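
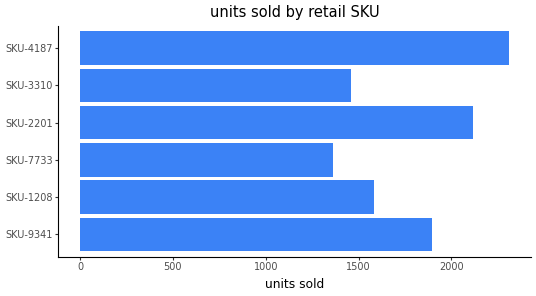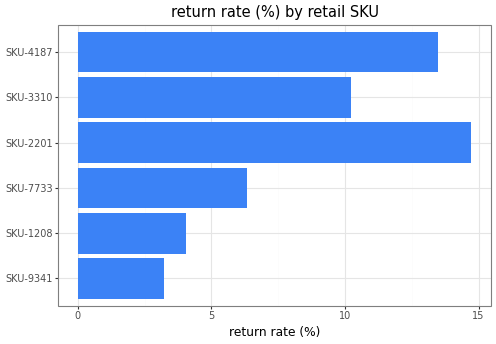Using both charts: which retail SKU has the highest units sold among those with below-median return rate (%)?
Chart 2 median return rate (%) ≈ 8; below-median retail SKUs: SKU-9341, SKU-1208, SKU-7733. Among those, SKU-9341 has the highest units sold (≈ 2000).

SKU-9341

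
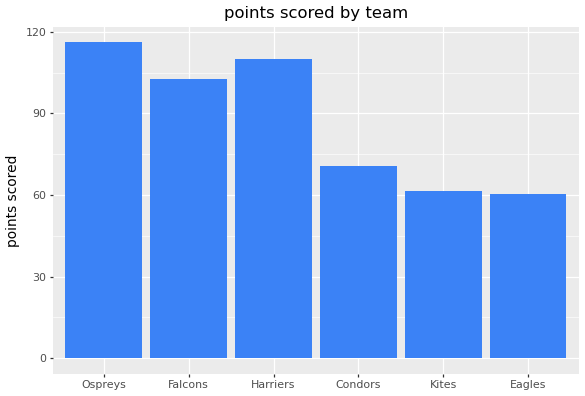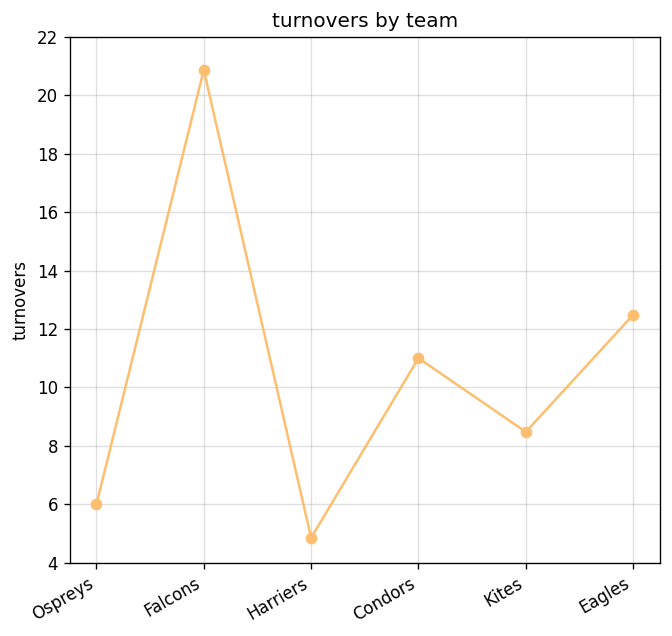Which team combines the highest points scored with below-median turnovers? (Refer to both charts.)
Ospreys

Chart 2 median turnovers ≈ 10; below-median teams: Ospreys, Harriers, Kites. Among those, Ospreys has the highest points scored (≈ 120).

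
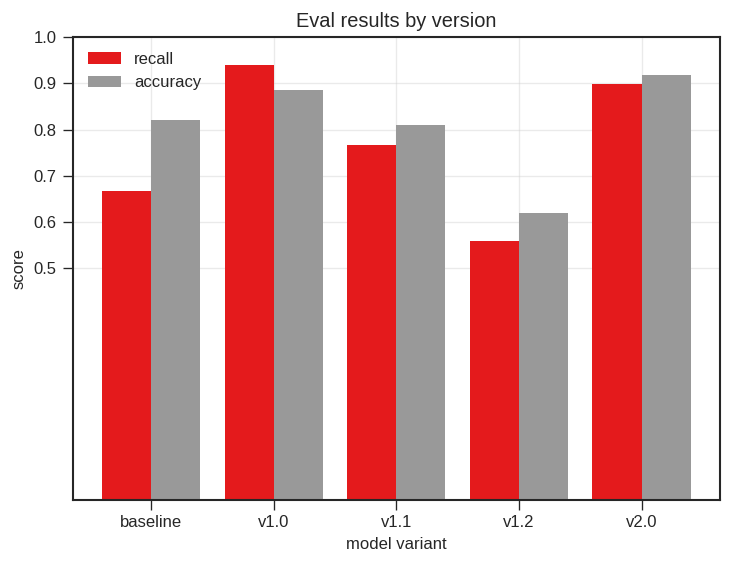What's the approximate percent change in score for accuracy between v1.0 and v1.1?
≈ -11.1%

v1.0 ≈ 0.9, v1.1 ≈ 0.8; (0.8 − 0.9) / 0.9 ≈ -11.1%.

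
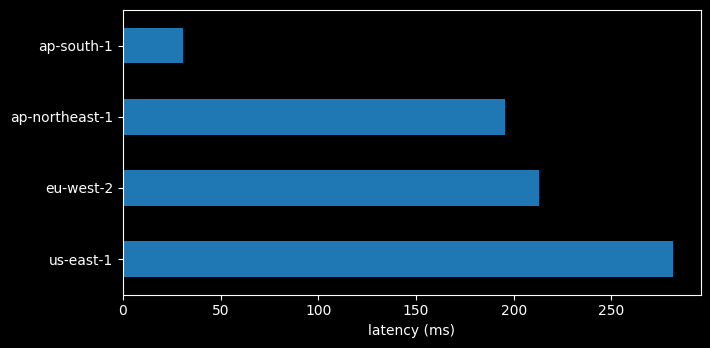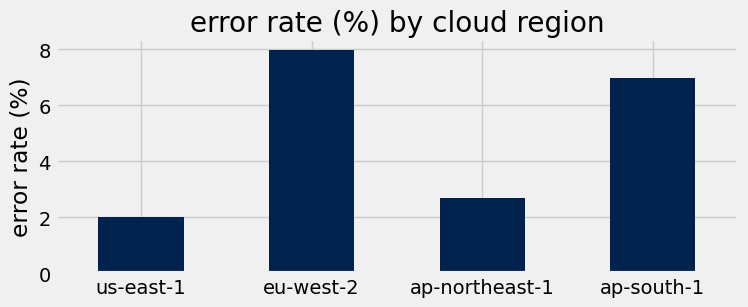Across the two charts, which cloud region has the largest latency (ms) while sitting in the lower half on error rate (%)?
Chart 2 median error rate (%) ≈ 5; below-median cloud regions: us-east-1, ap-northeast-1. Among those, us-east-1 has the highest latency (ms) (≈ 300).

us-east-1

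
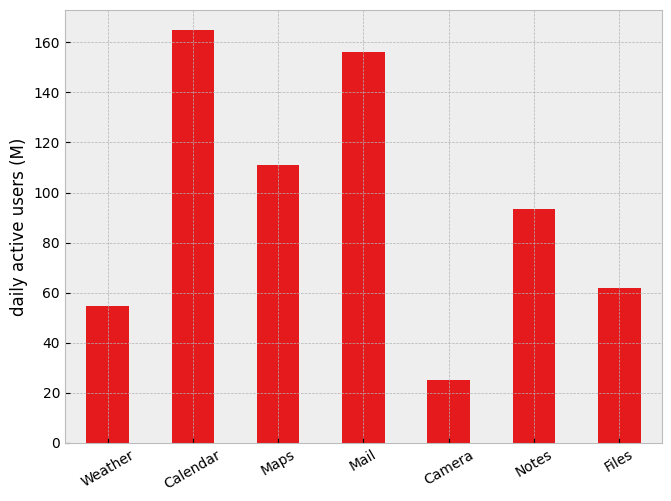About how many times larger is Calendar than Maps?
≈ 1.33×

Calendar ≈ 160, Maps ≈ 120; 160/120 ≈ 1.33.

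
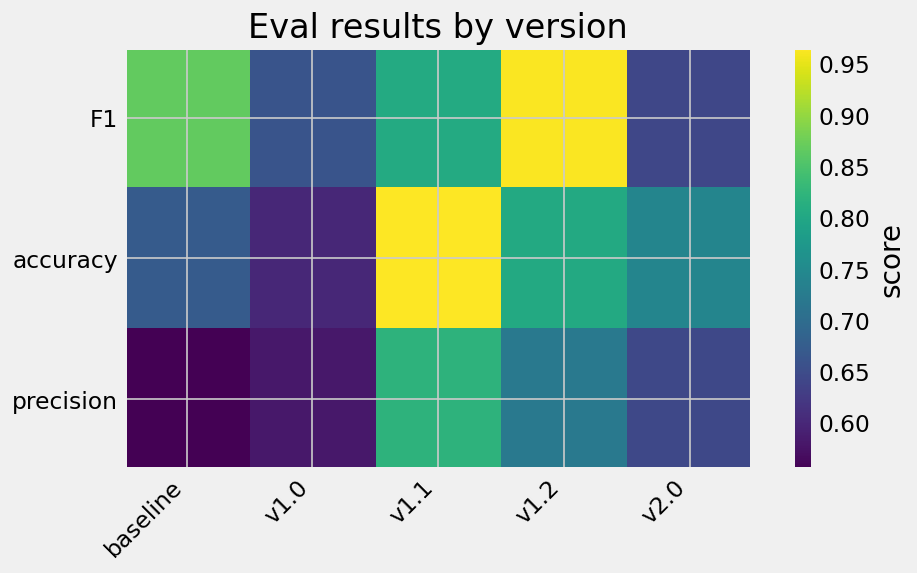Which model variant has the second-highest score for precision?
Top 3 for precision: v1.1 ≈ 0.80, v1.2 ≈ 0.70, v2.0 ≈ 0.65.

v1.2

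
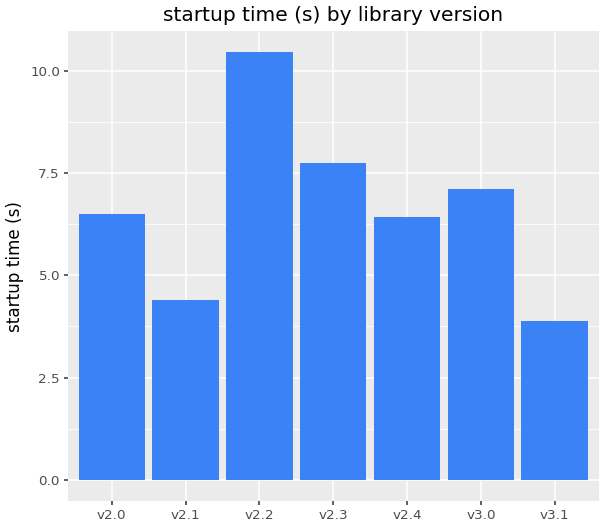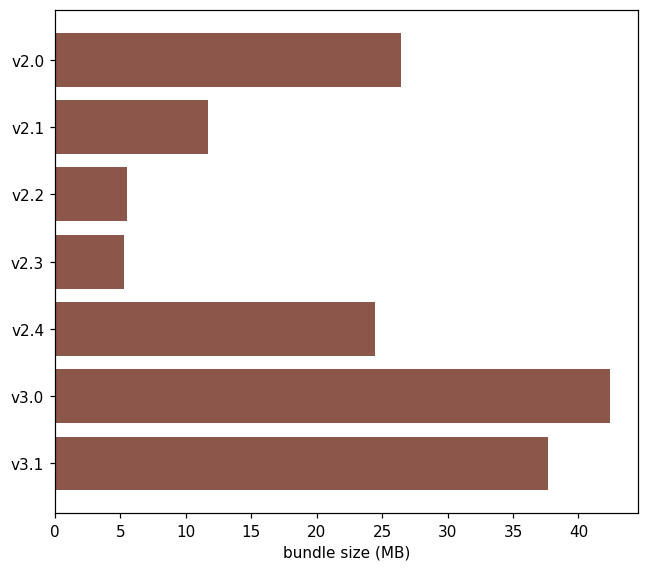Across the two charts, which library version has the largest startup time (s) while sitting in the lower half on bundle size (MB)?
Chart 2 median bundle size (MB) ≈ 25; below-median library versions: v2.1, v2.2, v2.3. Among those, v2.2 has the highest startup time (s) (≈ 10).

v2.2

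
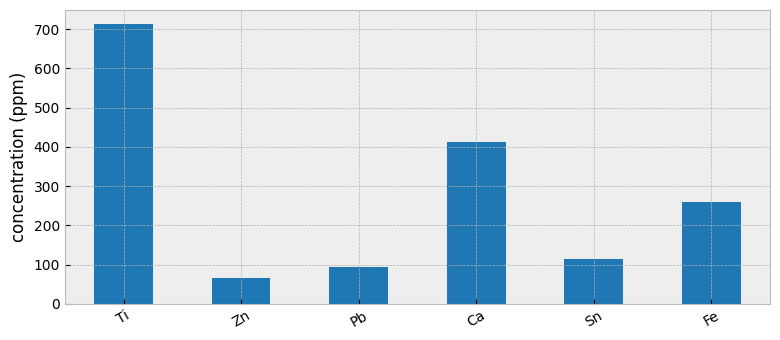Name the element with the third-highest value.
Top 4: Ti ≈ 700, Ca ≈ 400, Fe ≈ 300, Sn ≈ 100.

Fe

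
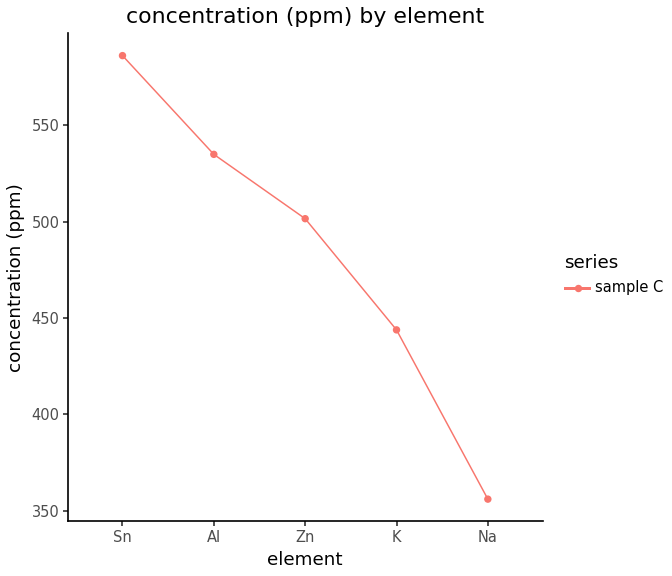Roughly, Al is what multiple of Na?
Al ≈ 540, Na ≈ 360; 540/360 ≈ 1.5.

≈ 1.5×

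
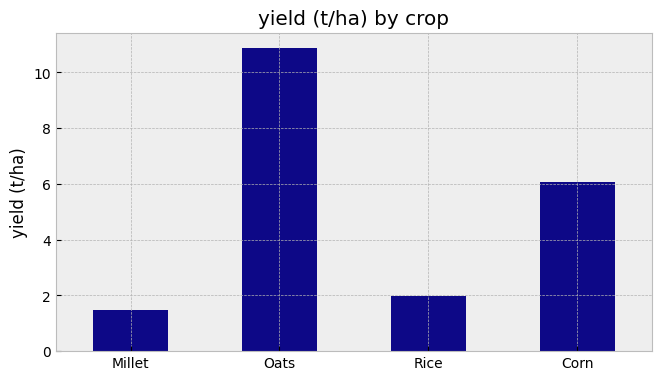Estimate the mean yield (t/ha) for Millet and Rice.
≈ 2

(1 + 2) / 2 ≈ 2.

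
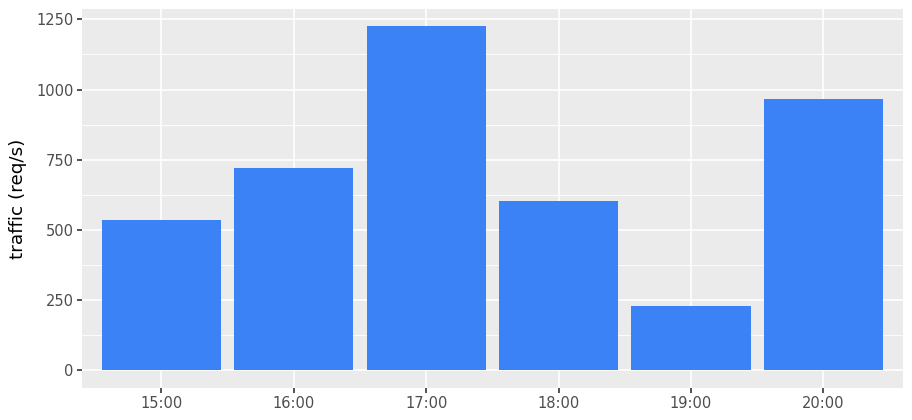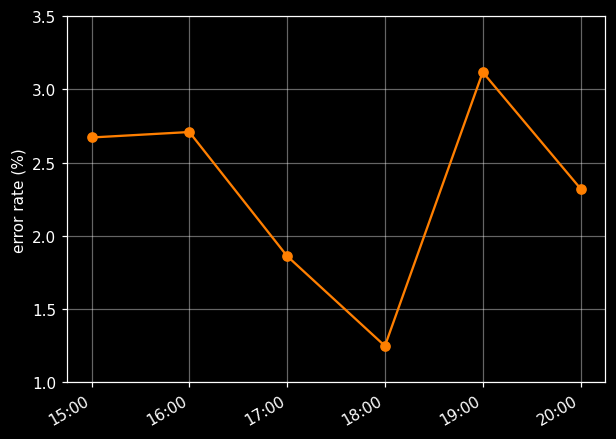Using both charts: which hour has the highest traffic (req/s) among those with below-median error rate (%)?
Chart 2 median error rate (%) ≈ 2.5; below-median hours: 17:00, 18:00, 20:00. Among those, 17:00 has the highest traffic (req/s) (≈ 1200).

17:00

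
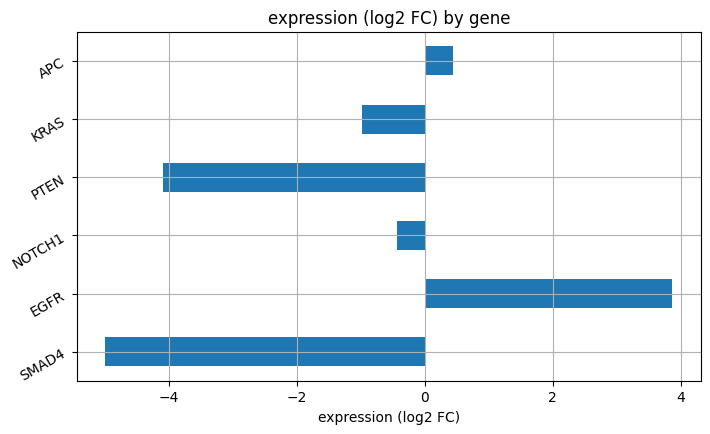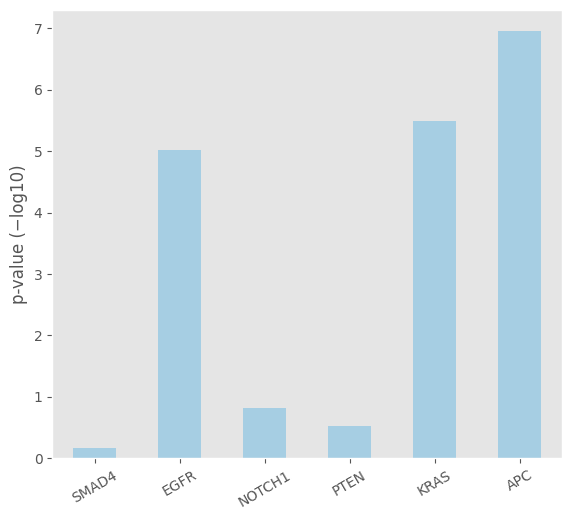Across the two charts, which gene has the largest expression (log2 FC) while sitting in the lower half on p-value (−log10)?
NOTCH1

Chart 2 median p-value (−log10) ≈ 3; below-median genes: SMAD4, NOTCH1, PTEN. Among those, NOTCH1 has the highest expression (log2 FC) (≈ -0.5).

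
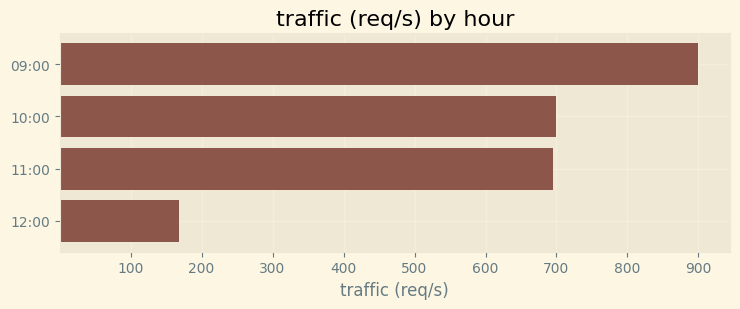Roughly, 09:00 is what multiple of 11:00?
09:00 ≈ 900, 11:00 ≈ 700; 900/700 ≈ 1.29.

≈ 1.29×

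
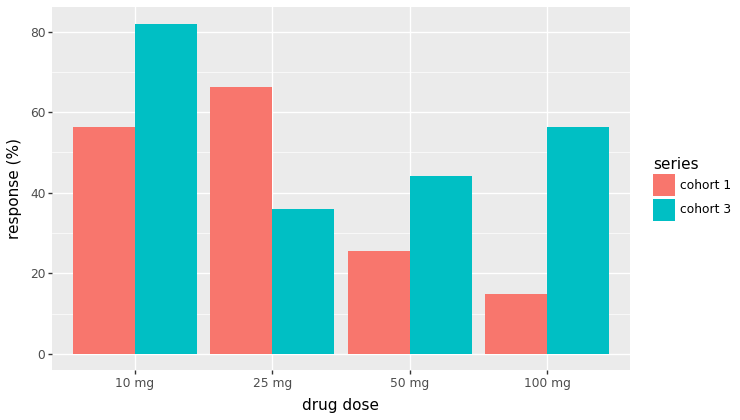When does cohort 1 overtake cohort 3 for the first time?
10 mg: cohort 1 ≈ 60 vs cohort 3 ≈ 80 (not yet); 25 mg: cohort 1 ≈ 70 vs cohort 3 ≈ 40 (first crossover).

25 mg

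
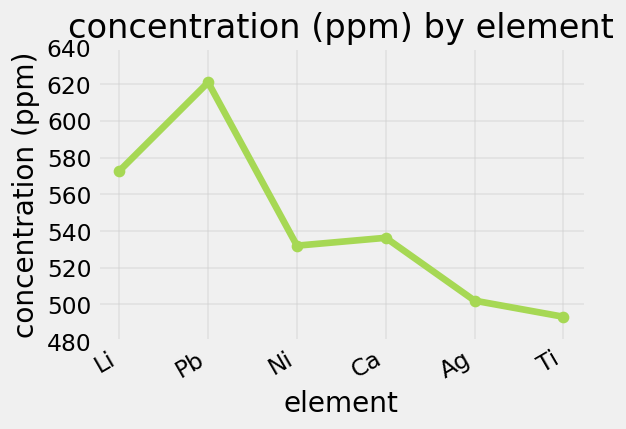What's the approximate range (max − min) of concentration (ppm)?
Max Pb ≈ 620, min Ti ≈ 500; range ≈ 120.

≈ 120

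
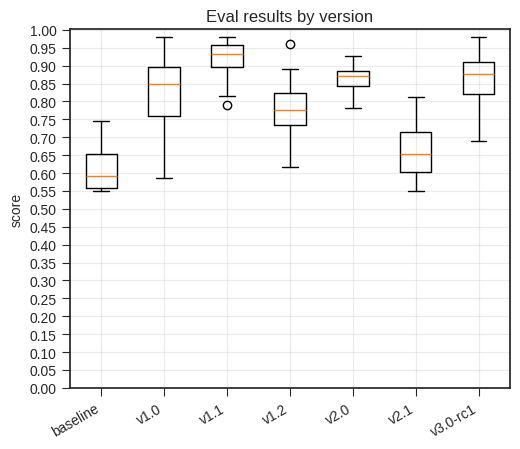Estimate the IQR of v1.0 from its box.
≈ 0.15

Q3 ≈ 0.90, Q1 ≈ 0.75; IQR ≈ 0.15.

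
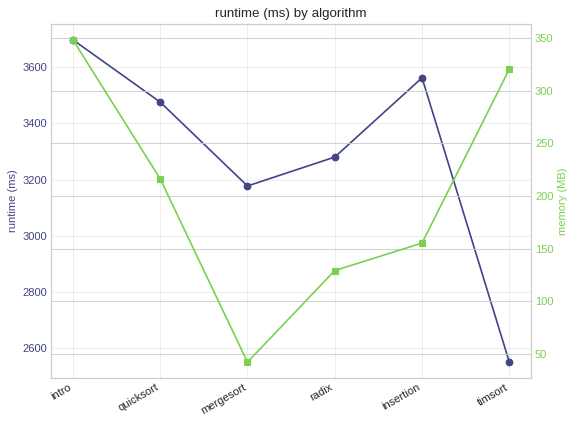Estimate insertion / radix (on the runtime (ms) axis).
insertion ≈ 3600, radix ≈ 3300; 3600/3300 ≈ 1.09.

≈ 1.09×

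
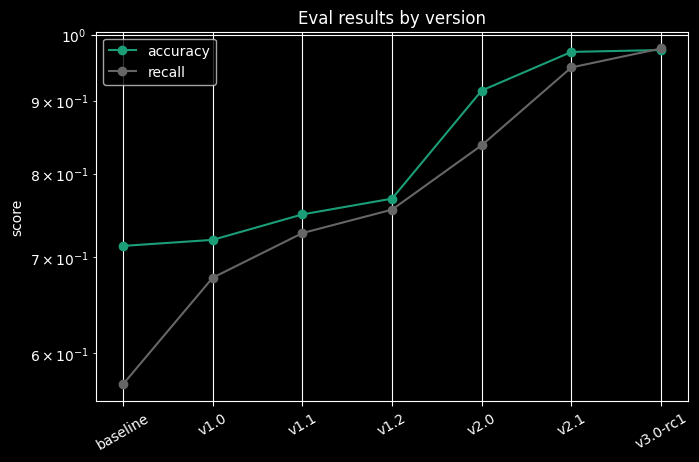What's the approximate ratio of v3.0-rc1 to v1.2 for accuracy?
≈ 1.33×

v3.0-rc1 ≈ 1.00, v1.2 ≈ 0.75; 1.00/0.75 ≈ 1.33.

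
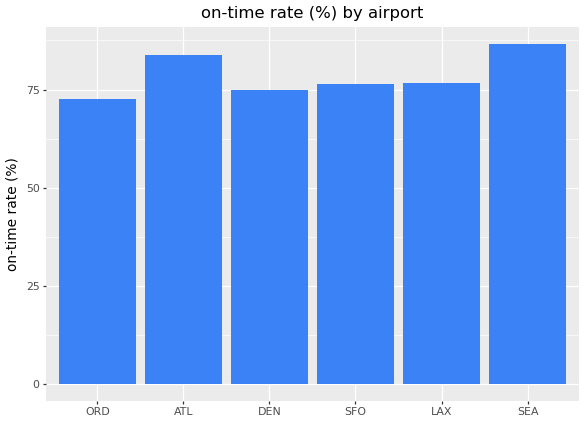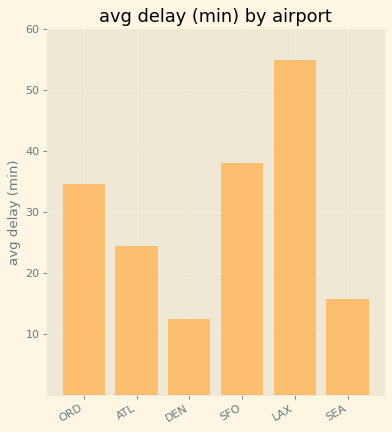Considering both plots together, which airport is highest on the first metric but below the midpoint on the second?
SEA

Chart 2 median avg delay (min) ≈ 30; below-median airports: ATL, DEN, SEA. Among those, SEA has the highest on-time rate (%) (≈ 90).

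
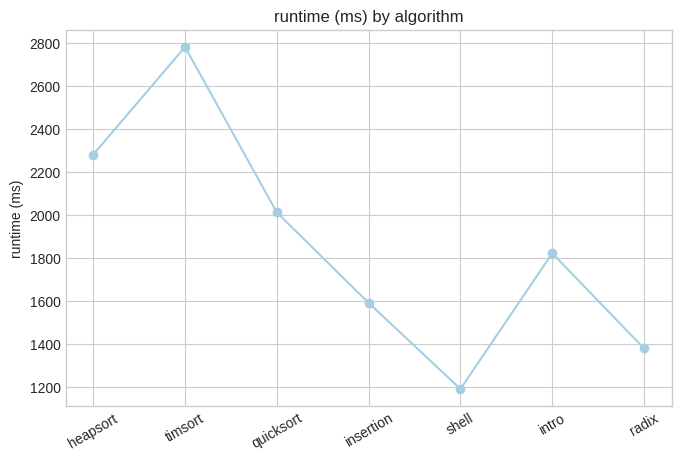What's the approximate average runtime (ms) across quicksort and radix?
(2000 + 1400) / 2 ≈ 1700.

≈ 1700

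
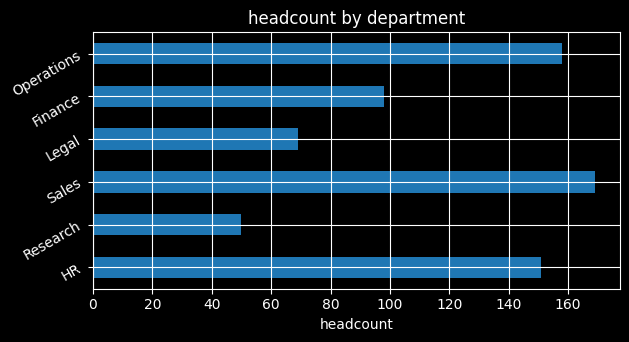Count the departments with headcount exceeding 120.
3

Above 120: HR, Sales, Operations.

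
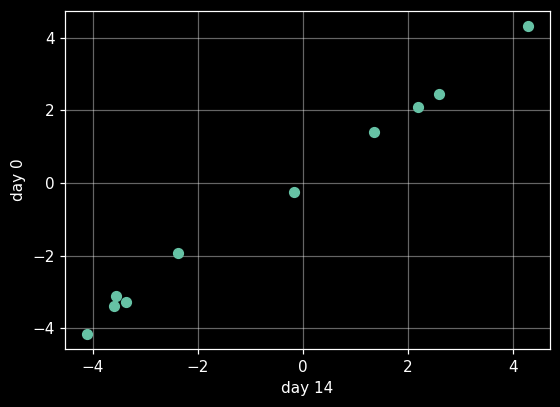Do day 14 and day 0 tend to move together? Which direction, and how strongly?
Points are positively correlated; strong (|r| ≈ 1.0).

positive, strong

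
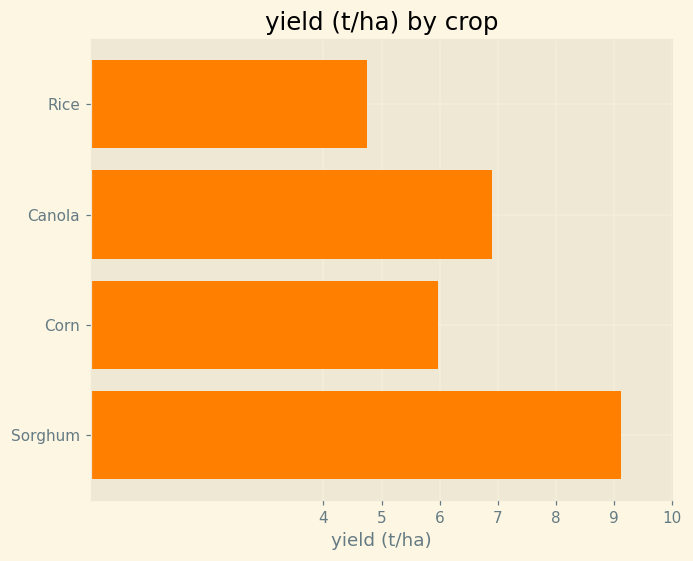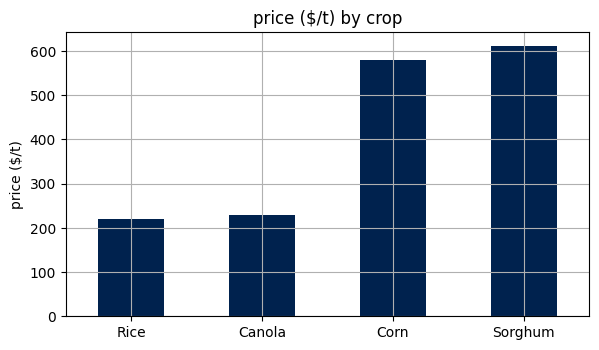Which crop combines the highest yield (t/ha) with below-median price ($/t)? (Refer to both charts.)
Canola

Chart 2 median price ($/t) ≈ 400; below-median crops: Rice, Canola. Among those, Canola has the highest yield (t/ha) (≈ 7).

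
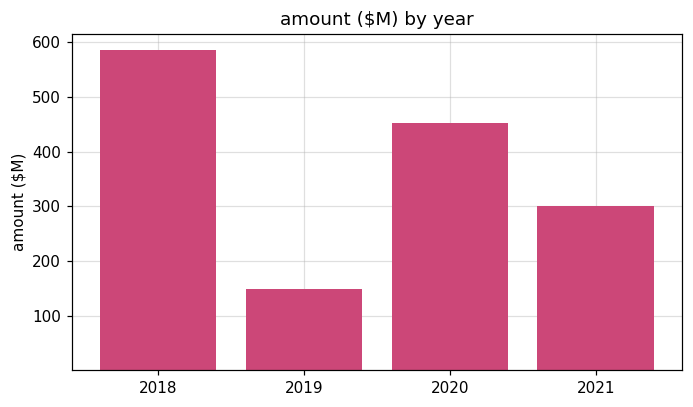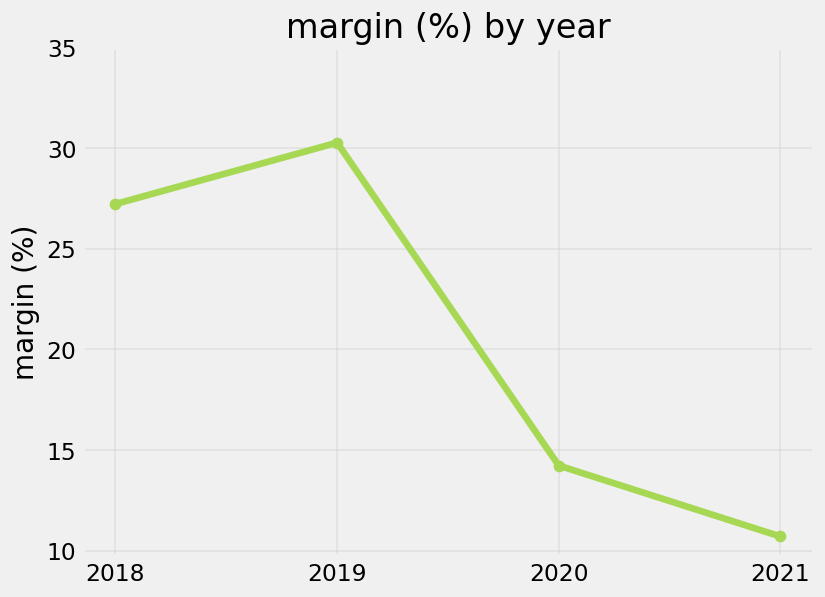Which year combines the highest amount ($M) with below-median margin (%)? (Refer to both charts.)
2020

Chart 2 median margin (%) ≈ 20; below-median years: 2020, 2021. Among those, 2020 has the highest amount ($M) (≈ 500).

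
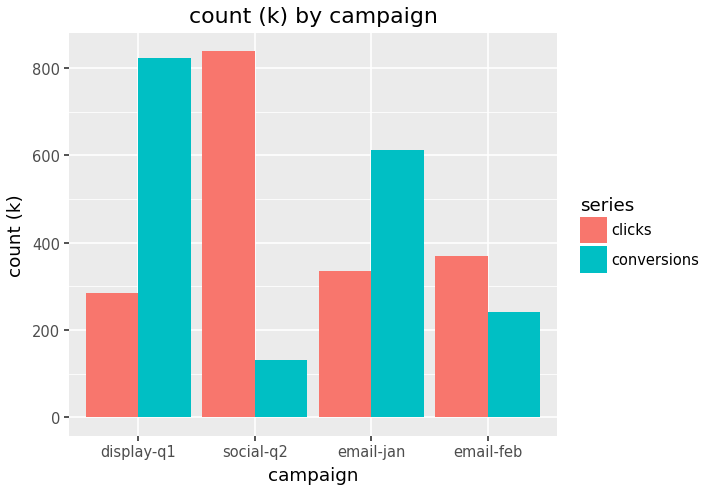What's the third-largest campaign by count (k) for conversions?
Top 4 for conversions: display-q1 ≈ 800, email-jan ≈ 600, email-feb ≈ 200, social-q2 ≈ 100.

email-feb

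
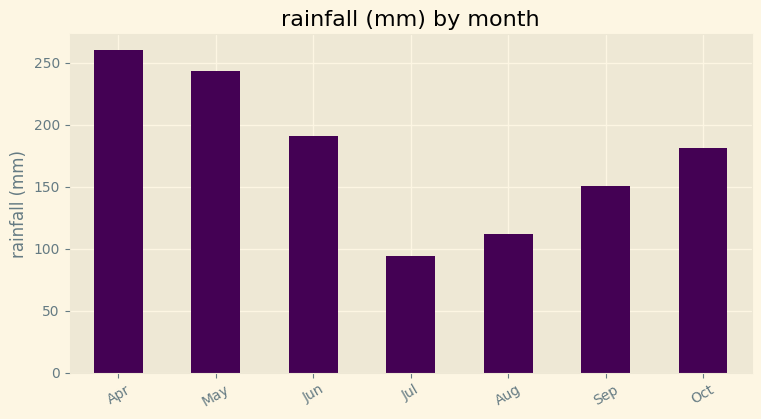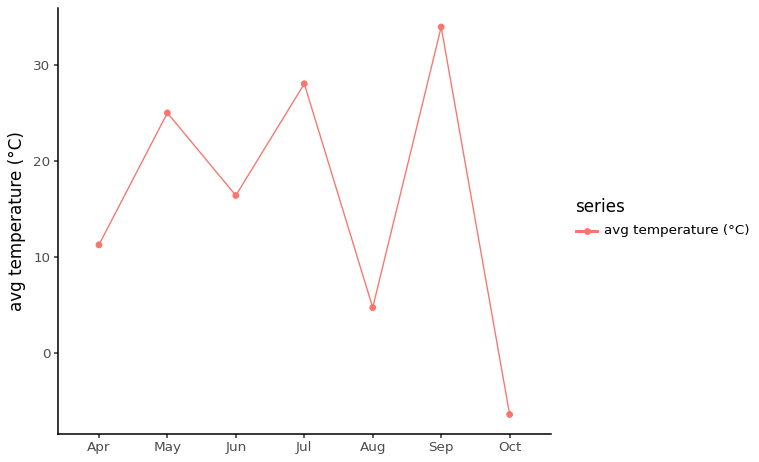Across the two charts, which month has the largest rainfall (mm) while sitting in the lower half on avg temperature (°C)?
Apr

Chart 2 median avg temperature (°C) ≈ 15; below-median months: Apr, Aug, Oct. Among those, Apr has the highest rainfall (mm) (≈ 250).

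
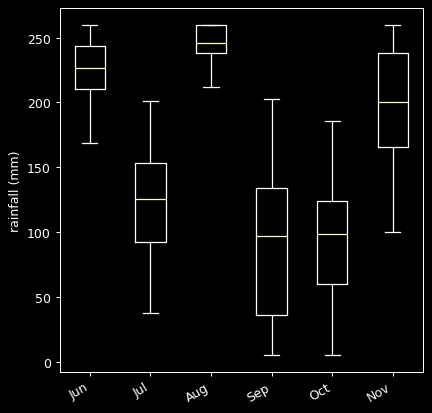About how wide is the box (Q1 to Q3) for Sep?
≈ 100

Q3 ≈ 140, Q1 ≈ 40; IQR ≈ 100.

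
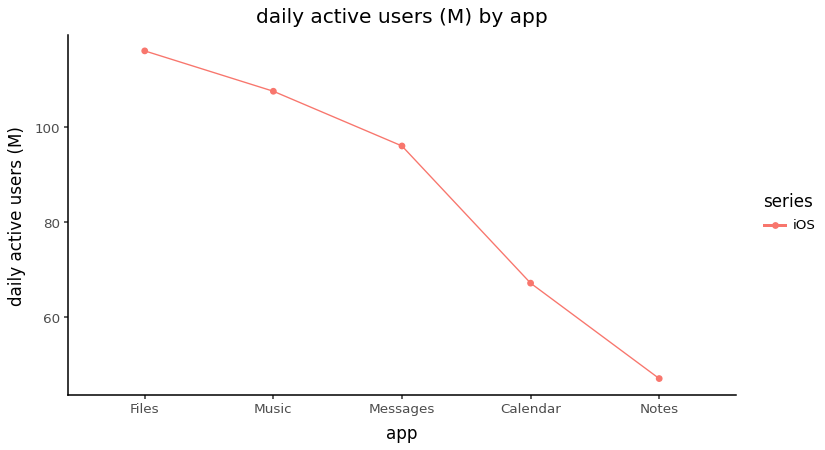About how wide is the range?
Max Files ≈ 120, min Notes ≈ 50; range ≈ 70.

≈ 70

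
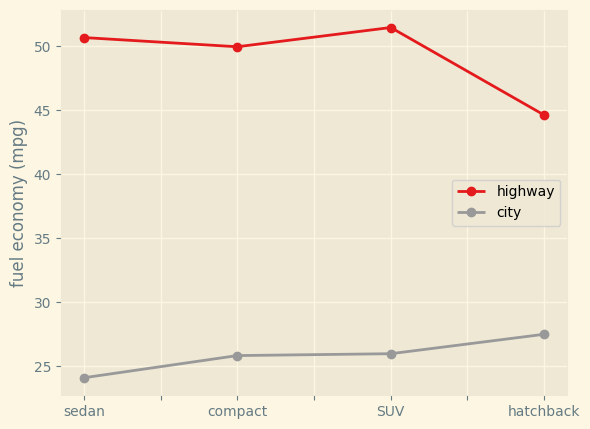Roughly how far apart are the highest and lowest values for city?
≈ 5

Max hatchback ≈ 30, min sedan ≈ 25; range ≈ 5.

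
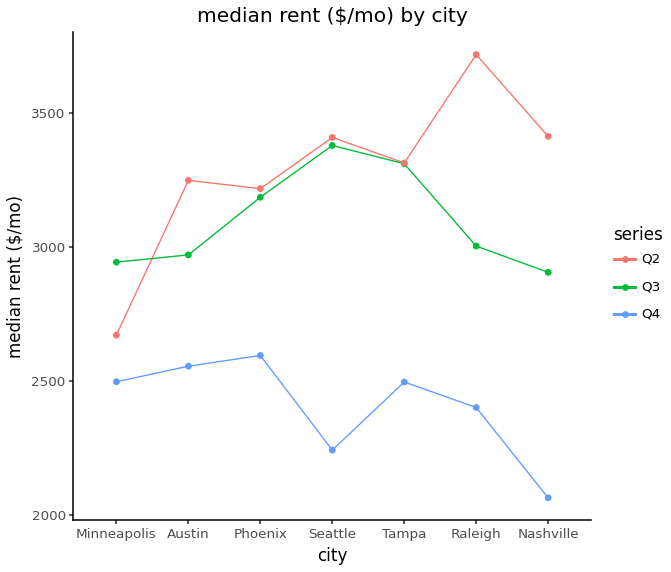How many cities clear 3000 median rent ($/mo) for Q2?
6

Above 3000: Austin, Phoenix, Seattle, Tampa, Raleigh, Nashville.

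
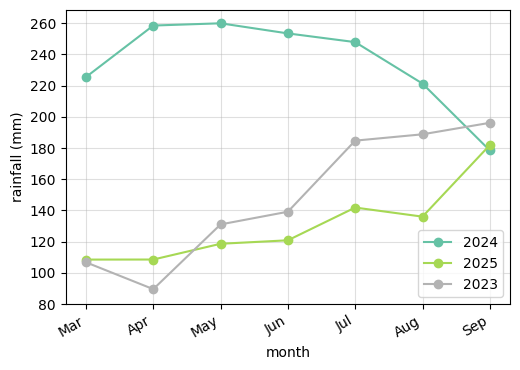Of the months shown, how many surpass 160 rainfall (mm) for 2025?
1

Above 160: Sep.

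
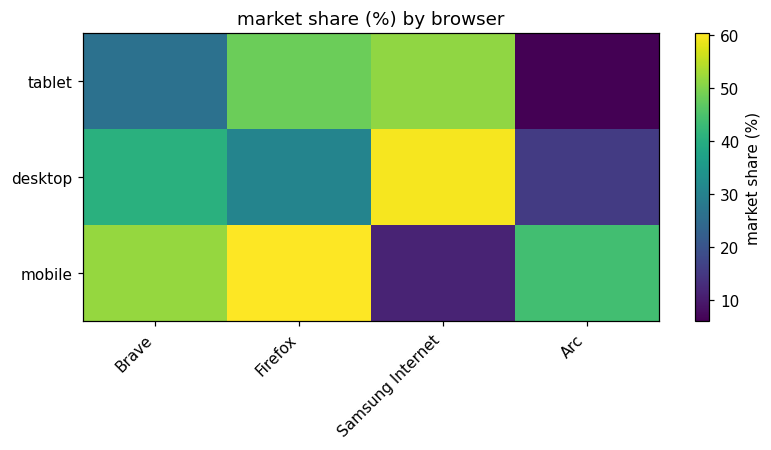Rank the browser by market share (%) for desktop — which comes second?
Top 3 for desktop: Samsung Internet ≈ 60, Brave ≈ 40, Firefox ≈ 30.

Brave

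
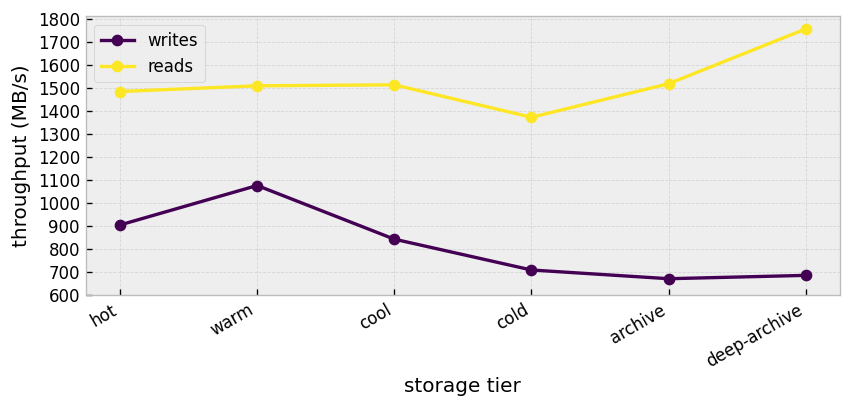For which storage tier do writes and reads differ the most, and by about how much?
deep-archive, ≈ 1100 MB/s

deep-archive: writes ≈ 700, reads ≈ 1800 → gap ≈ 1100. Next-largest (archive) is only ≈ 800.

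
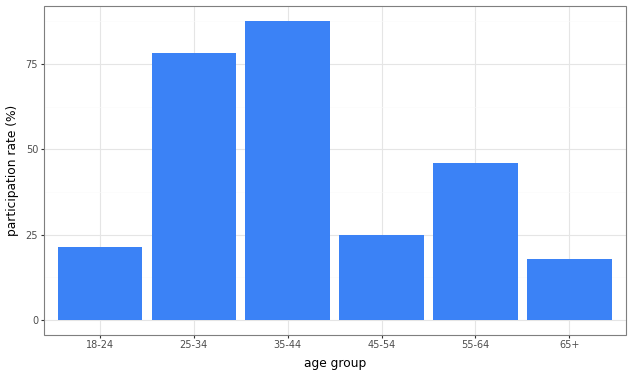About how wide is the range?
Max 35-44 ≈ 90, min 65+ ≈ 20; range ≈ 70.

≈ 70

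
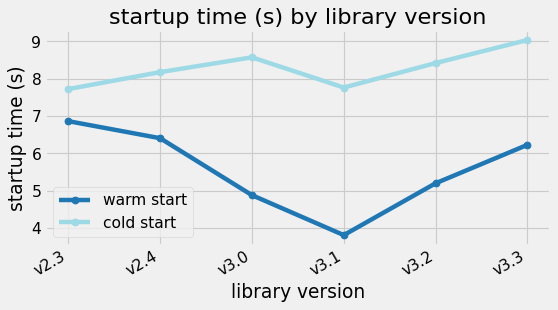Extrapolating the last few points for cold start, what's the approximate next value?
Last three: 8.0, 8.5, 9.0 → slope ≈ 0.5/step → next ≈ 9.5.

≈ 9.5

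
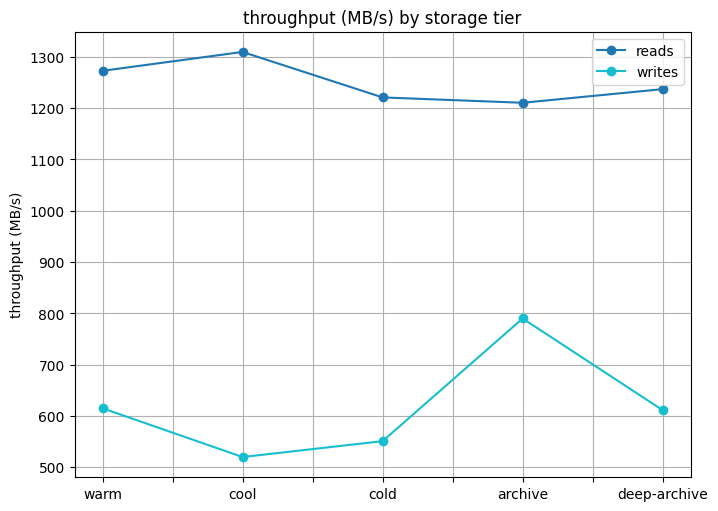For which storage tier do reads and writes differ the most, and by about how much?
cool: reads ≈ 1300, writes ≈ 500 → gap ≈ 800. Next-largest (cold) is only ≈ 600.

cool, ≈ 800 MB/s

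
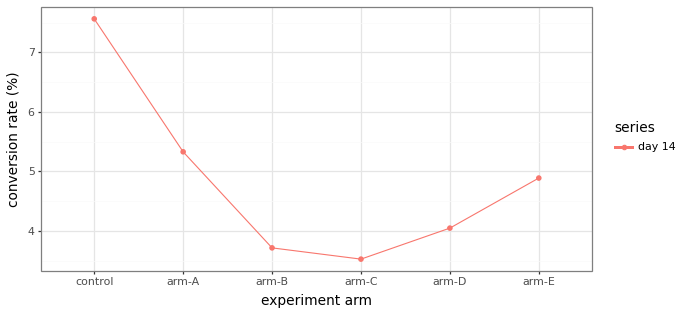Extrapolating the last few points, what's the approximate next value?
Last three: 3.5, 4.0, 5.0 → slope ≈ 0.75/step → next ≈ 5.75.

≈ 5.75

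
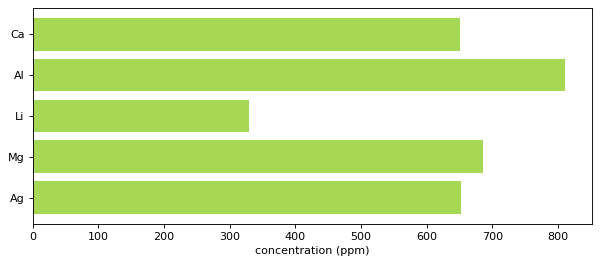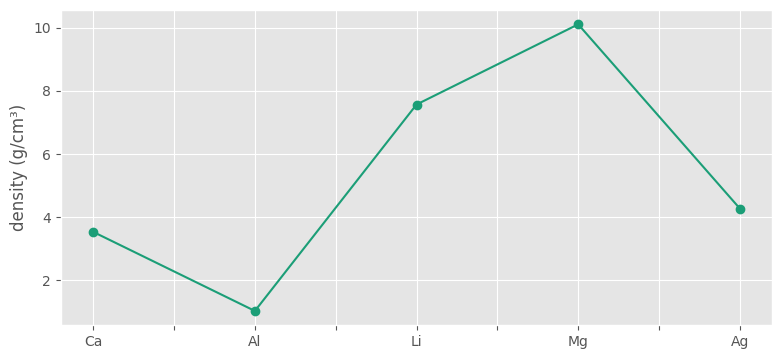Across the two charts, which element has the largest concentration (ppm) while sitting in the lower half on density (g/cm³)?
Al

Chart 2 median density (g/cm³) ≈ 4; below-median elements: Ca, Al. Among those, Al has the highest concentration (ppm) (≈ 800).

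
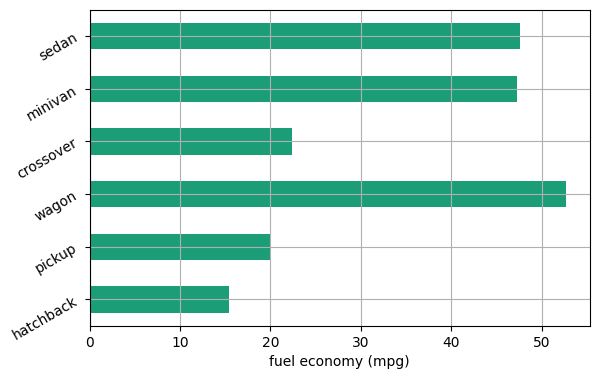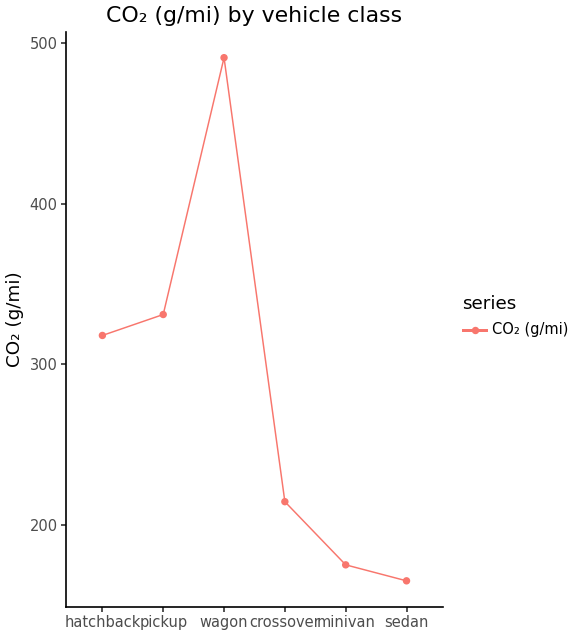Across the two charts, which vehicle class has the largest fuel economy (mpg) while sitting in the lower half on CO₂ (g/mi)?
Chart 2 median CO₂ (g/mi) ≈ 250; below-median vehicle classes: crossover, minivan, sedan. Among those, sedan has the highest fuel economy (mpg) (≈ 50).

sedan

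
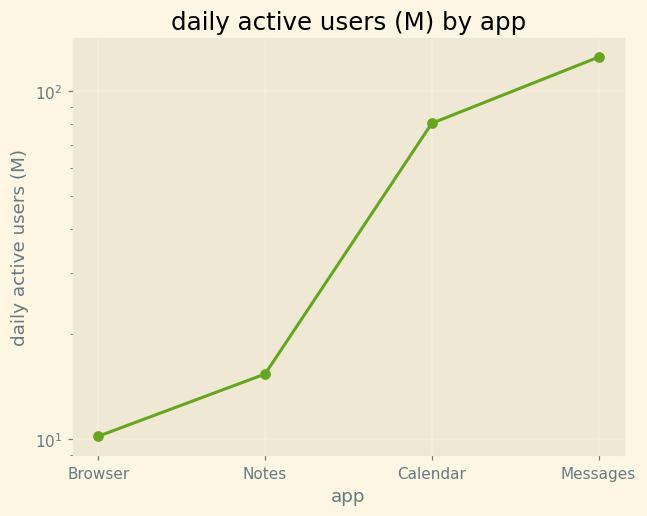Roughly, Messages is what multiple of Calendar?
Messages ≈ 120, Calendar ≈ 80; 120/80 ≈ 1.5.

≈ 1.5×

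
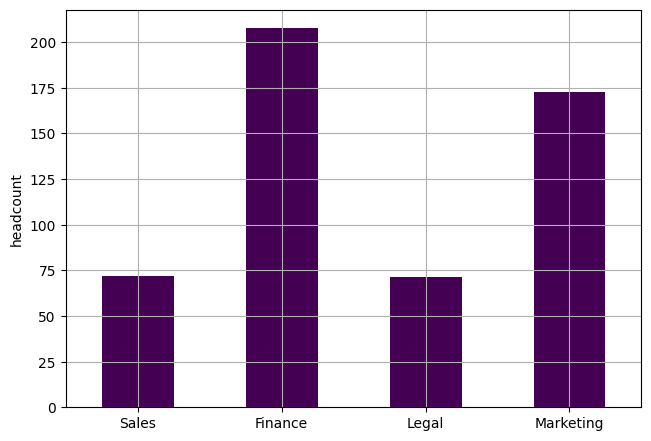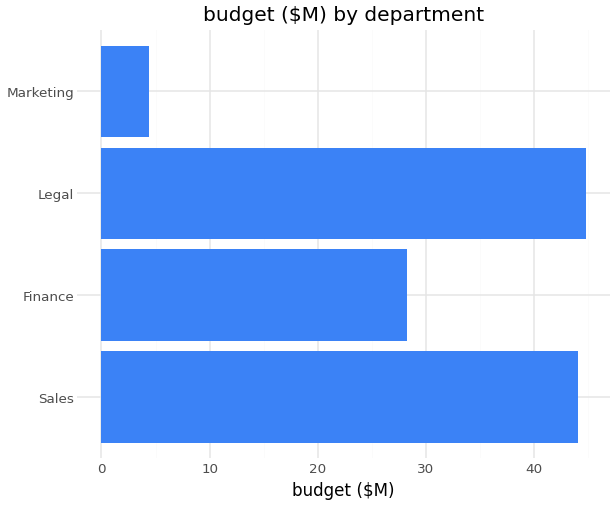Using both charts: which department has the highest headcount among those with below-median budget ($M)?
Finance

Chart 2 median budget ($M) ≈ 35; below-median departments: Finance, Marketing. Among those, Finance has the highest headcount (≈ 200).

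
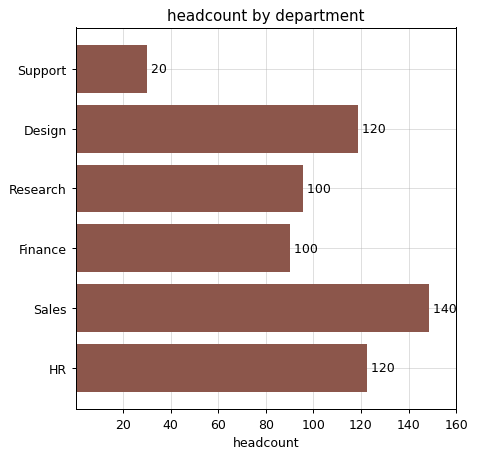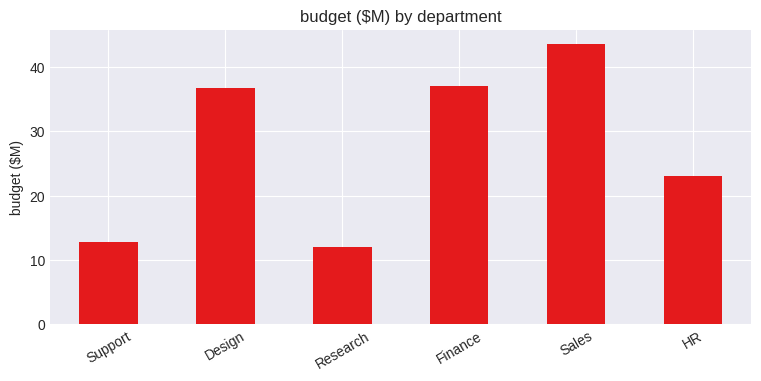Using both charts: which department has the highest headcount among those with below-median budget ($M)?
Chart 2 median budget ($M) ≈ 30; below-median departments: Support, Research, HR. Among those, HR has the highest headcount (≈ 120).

HR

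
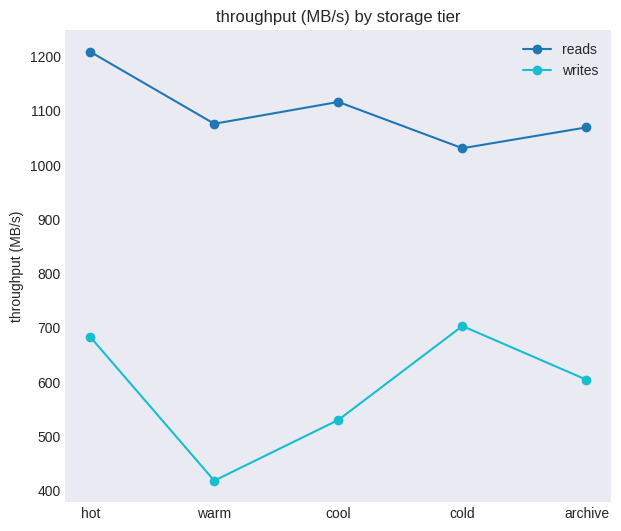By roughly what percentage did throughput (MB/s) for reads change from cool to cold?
≈ -9.1%

cool ≈ 1100, cold ≈ 1000; (1000 − 1100) / 1100 ≈ -9.1%.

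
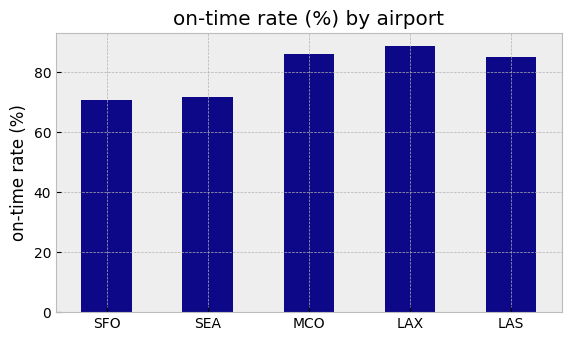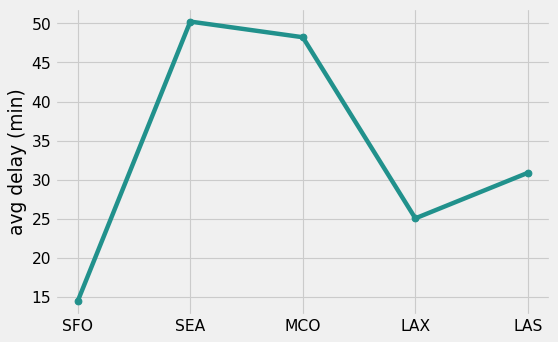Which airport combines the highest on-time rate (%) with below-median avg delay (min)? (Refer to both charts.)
LAX

Chart 2 median avg delay (min) ≈ 30; below-median airports: SFO, LAX. Among those, LAX has the highest on-time rate (%) (≈ 90).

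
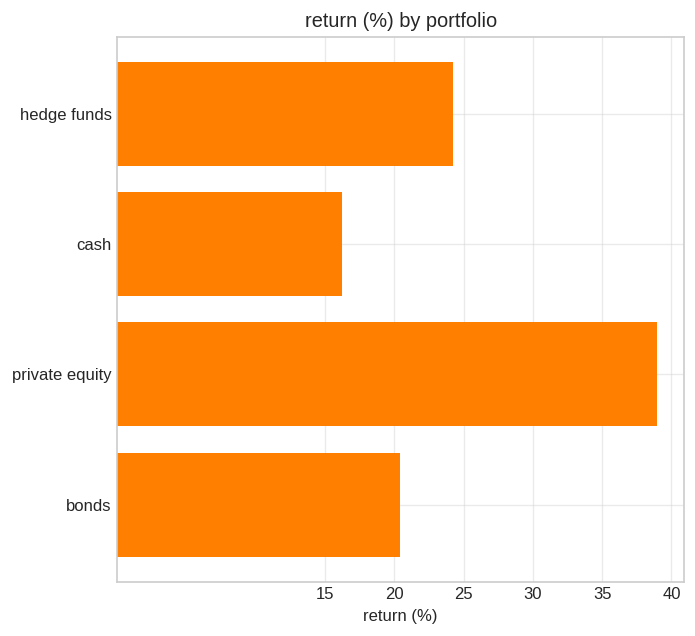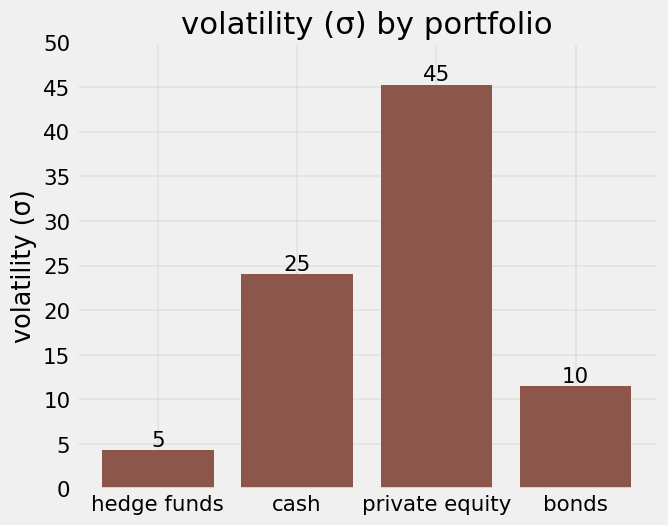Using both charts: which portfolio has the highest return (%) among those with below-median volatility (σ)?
Chart 2 median volatility (σ) ≈ 20; below-median portfolios: hedge funds, bonds. Among those, hedge funds has the highest return (%) (≈ 25).

hedge funds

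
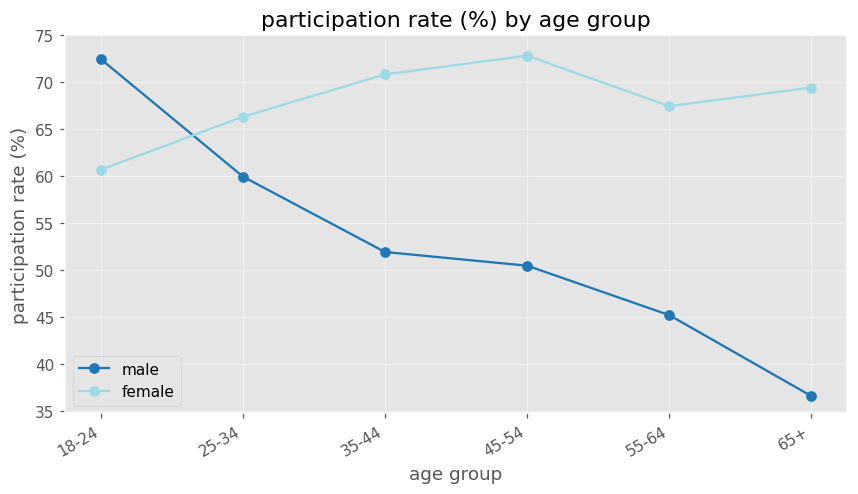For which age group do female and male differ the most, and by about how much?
65+: female ≈ 70, male ≈ 35 → gap ≈ 35. Next-largest (45-54) is only ≈ 25.

65+, ≈ 35 %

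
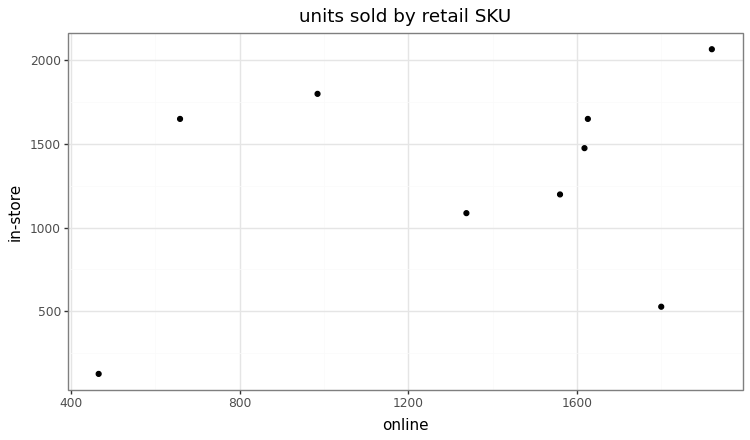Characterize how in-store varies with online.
Points are positively correlated; weak (|r| ≈ 0.3).

positive, weak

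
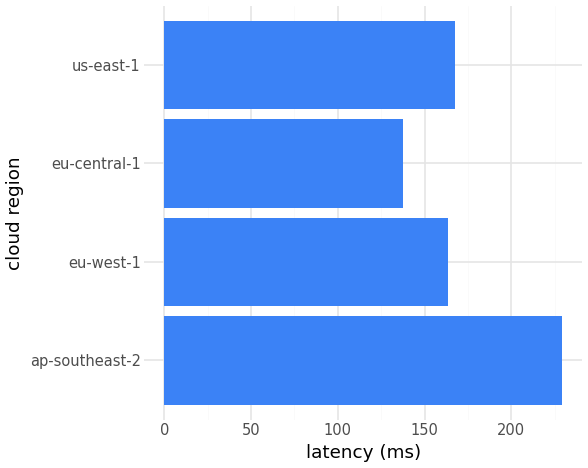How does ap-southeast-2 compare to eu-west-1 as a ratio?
≈ 1.38×

ap-southeast-2 ≈ 220, eu-west-1 ≈ 160; 220/160 ≈ 1.38.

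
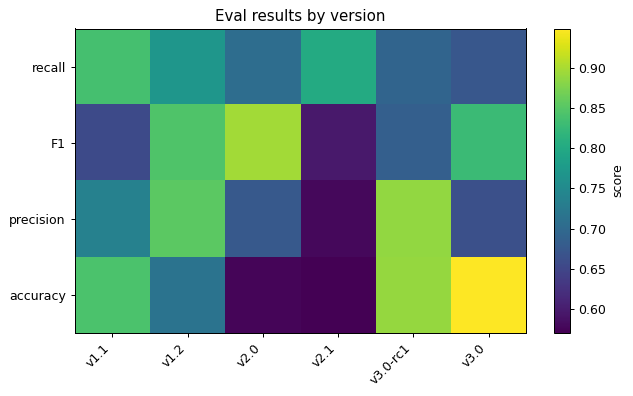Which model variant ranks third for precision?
Top 4 for precision: v3.0-rc1 ≈ 0.90, v1.2 ≈ 0.85, v1.1 ≈ 0.75, v2.0 ≈ 0.70.

v1.1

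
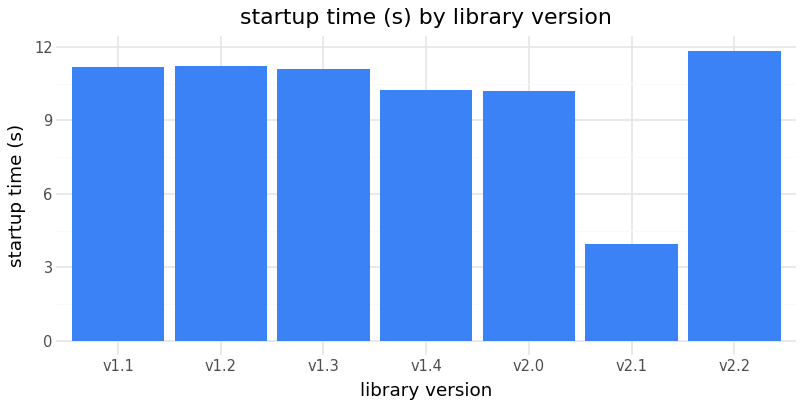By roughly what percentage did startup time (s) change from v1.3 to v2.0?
v1.3 ≈ 11, v2.0 ≈ 10; (10 − 11) / 11 ≈ -9.1%.

≈ -9.1%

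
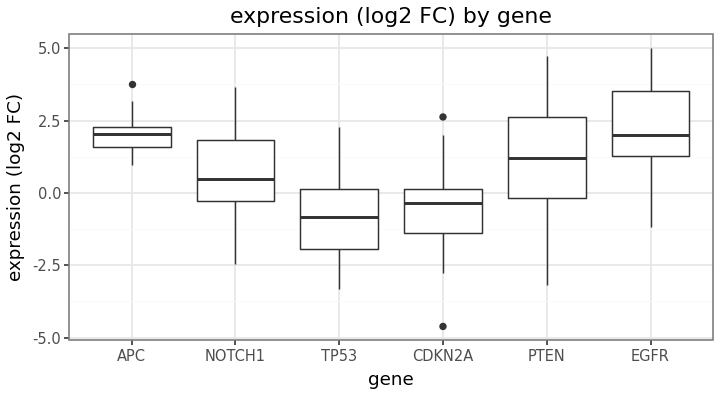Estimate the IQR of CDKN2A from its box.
≈ 1.5

Q3 ≈ 0.0, Q1 ≈ -1.5; IQR ≈ 1.5.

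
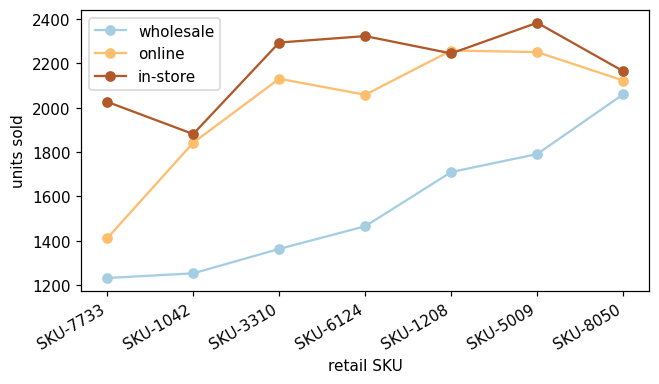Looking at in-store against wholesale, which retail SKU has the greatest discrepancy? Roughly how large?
SKU-3310, ≈ 900

SKU-3310: in-store ≈ 2300, wholesale ≈ 1400 → gap ≈ 900. Next-largest (SKU-6124) is only ≈ 800.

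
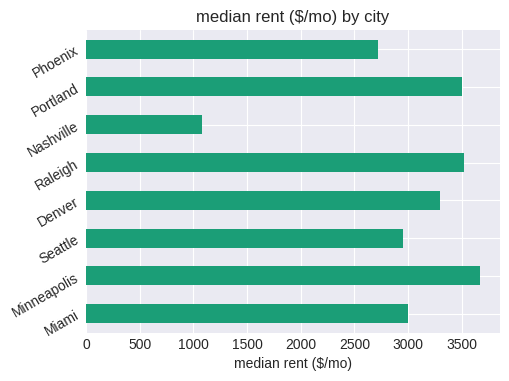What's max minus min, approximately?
Max Minneapolis ≈ 3500, min Nashville ≈ 1000; range ≈ 2500.

≈ 2500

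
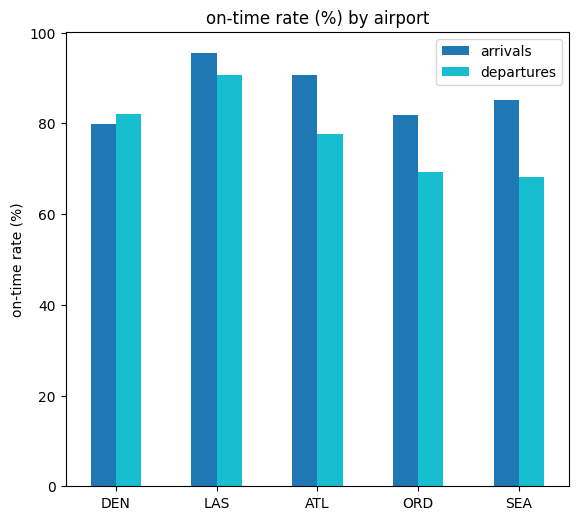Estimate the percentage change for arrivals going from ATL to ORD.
ATL ≈ 90, ORD ≈ 80; (80 − 90) / 90 ≈ -11.1%.

≈ -11.1%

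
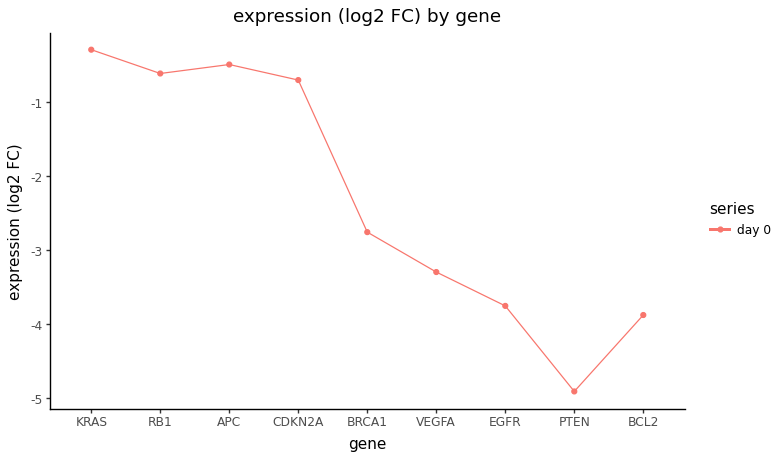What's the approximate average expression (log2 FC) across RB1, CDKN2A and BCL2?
≈ -1.67

(-0.5 + -0.5 + -4.0) / 3 ≈ -1.67.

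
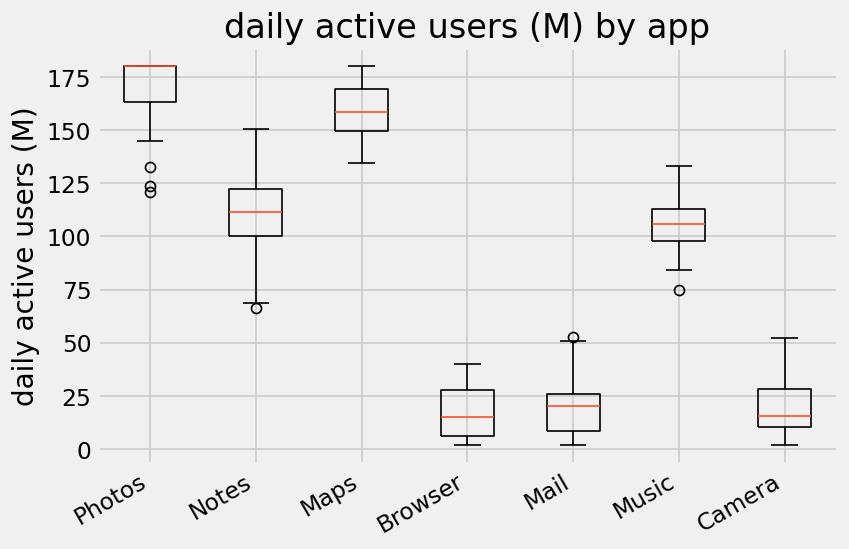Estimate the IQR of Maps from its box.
Q3 ≈ 160, Q1 ≈ 140; IQR ≈ 20.

≈ 20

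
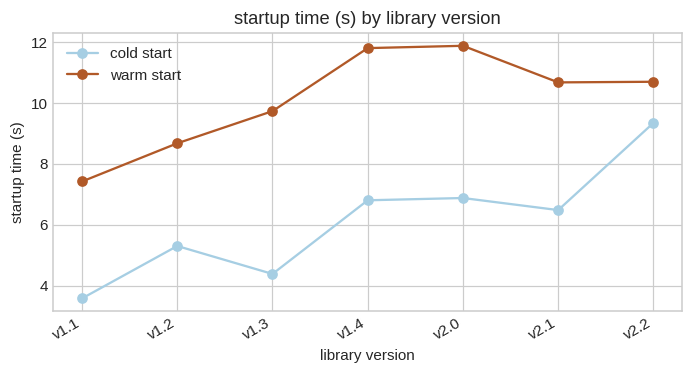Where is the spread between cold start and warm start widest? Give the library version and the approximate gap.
v1.3, ≈ 6 s

v1.3: cold start ≈ 4, warm start ≈ 10 → gap ≈ 6. Next-largest (v2.0) is only ≈ 5.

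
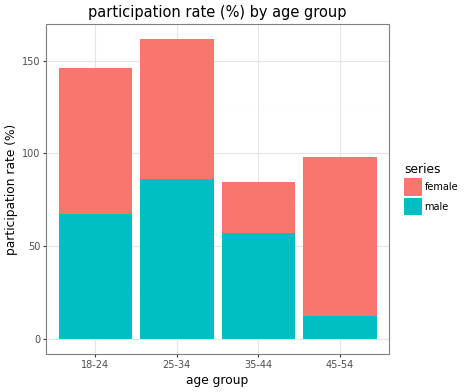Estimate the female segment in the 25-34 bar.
≈ 80

female top ≈ 160, bottom ≈ 80; segment ≈ 80.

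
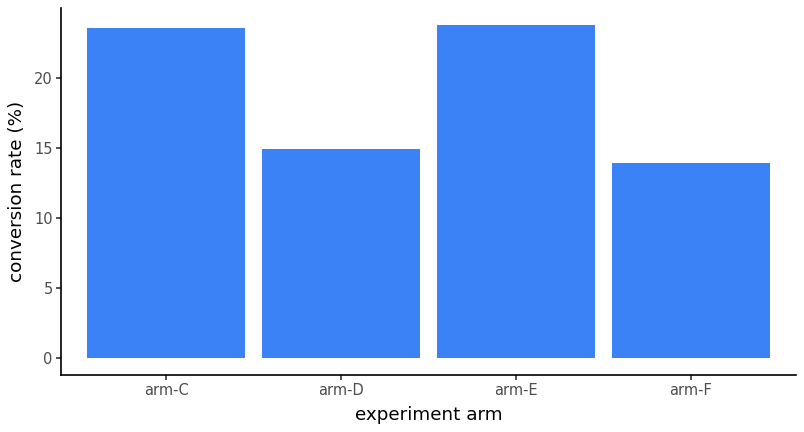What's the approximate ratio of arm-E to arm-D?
arm-E ≈ 24, arm-D ≈ 14; 24/14 ≈ 1.71.

≈ 1.71×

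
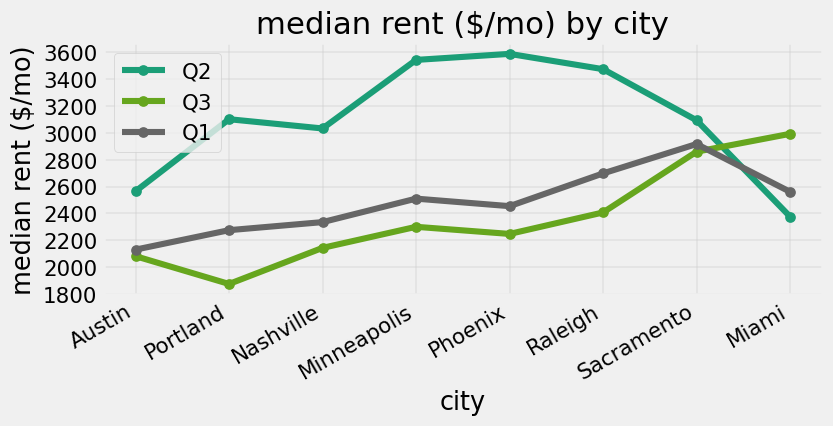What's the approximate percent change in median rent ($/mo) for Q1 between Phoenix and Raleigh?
≈ +8.3%

Phoenix ≈ 2400, Raleigh ≈ 2600; (2600 − 2400) / 2400 ≈ +8.3%.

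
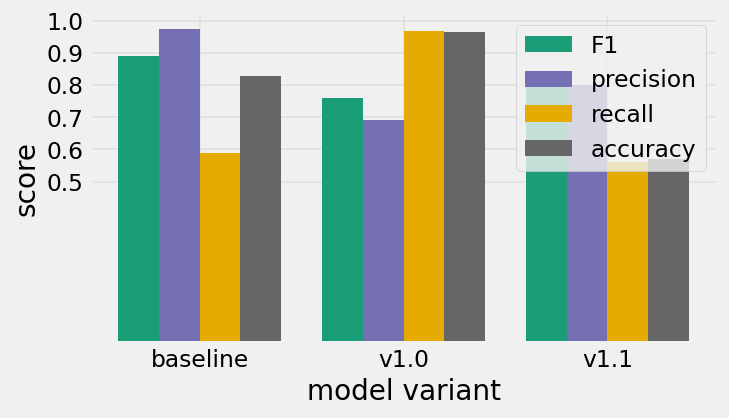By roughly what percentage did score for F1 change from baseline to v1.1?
baseline ≈ 0.9, v1.1 ≈ 0.8; (0.8 − 0.9) / 0.9 ≈ -11.1%.

≈ -11.1%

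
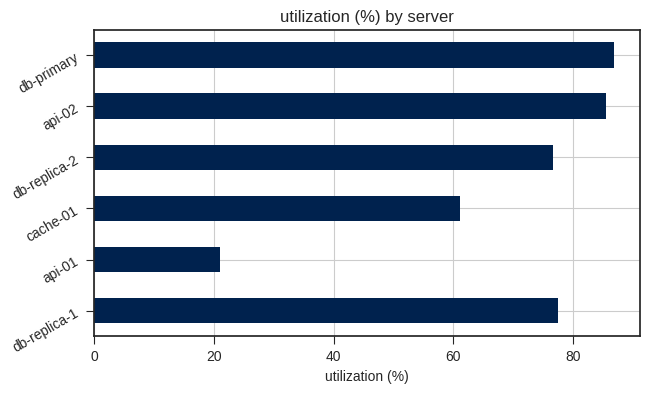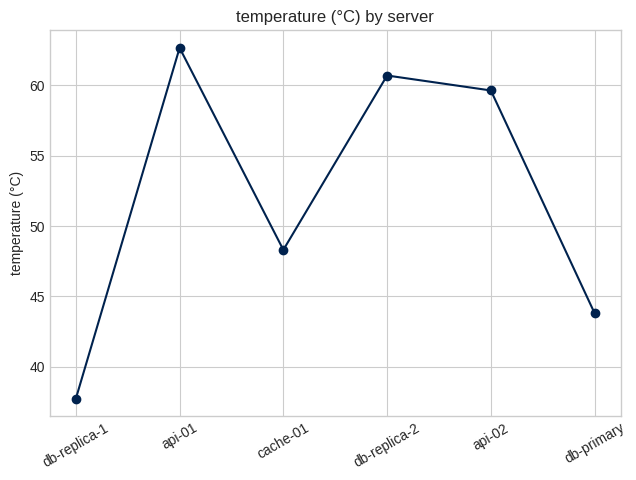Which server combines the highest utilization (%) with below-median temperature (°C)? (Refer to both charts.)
db-primary

Chart 2 median temperature (°C) ≈ 50; below-median servers: db-replica-1, cache-01, db-primary. Among those, db-primary has the highest utilization (%) (≈ 90).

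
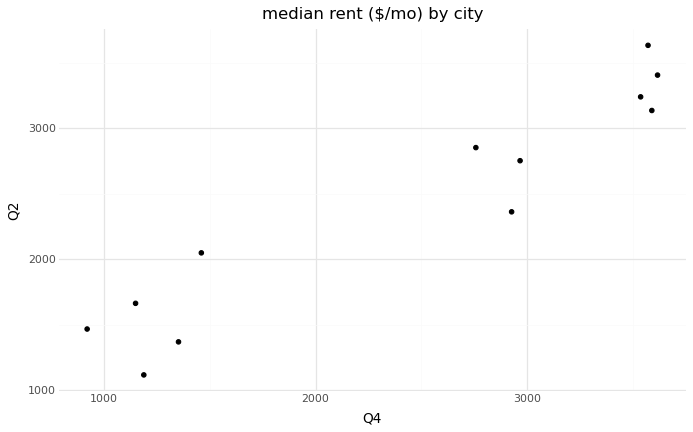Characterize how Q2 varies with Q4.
Points are positively correlated; strong (|r| ≈ 1.0).

positive, strong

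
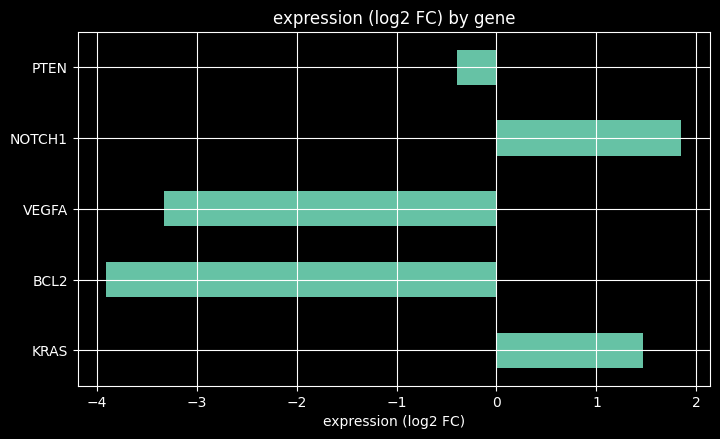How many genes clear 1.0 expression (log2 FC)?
2

Above 1.0: KRAS, NOTCH1.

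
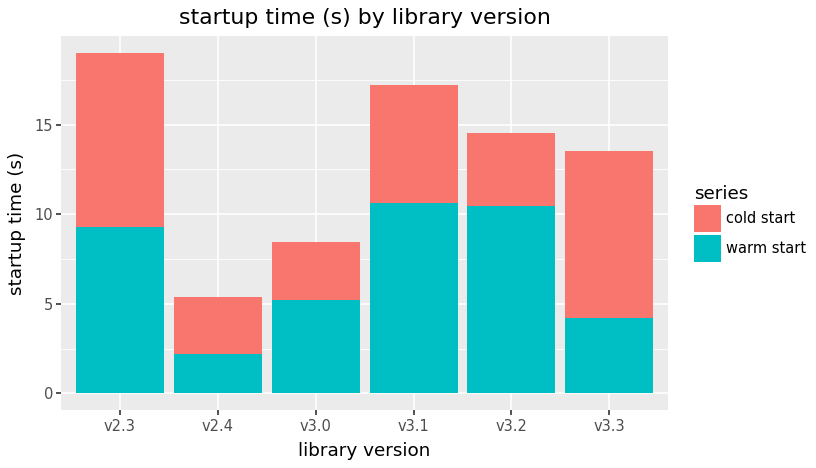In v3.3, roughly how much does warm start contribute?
warm start top ≈ 4, bottom ≈ 0; segment ≈ 4.

≈ 4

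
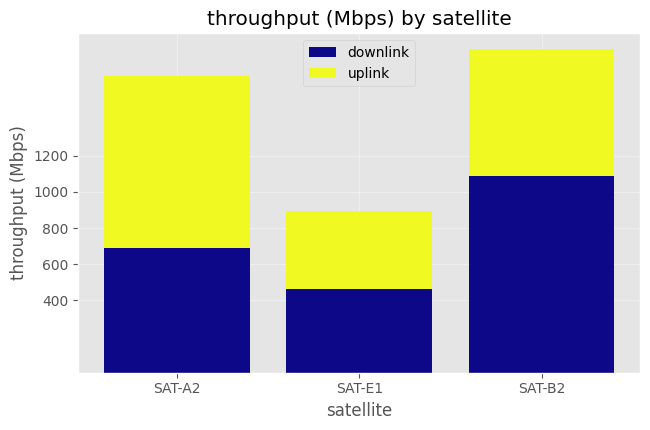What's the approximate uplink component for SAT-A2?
uplink top ≈ 1600, bottom ≈ 600; segment ≈ 1000.

≈ 1000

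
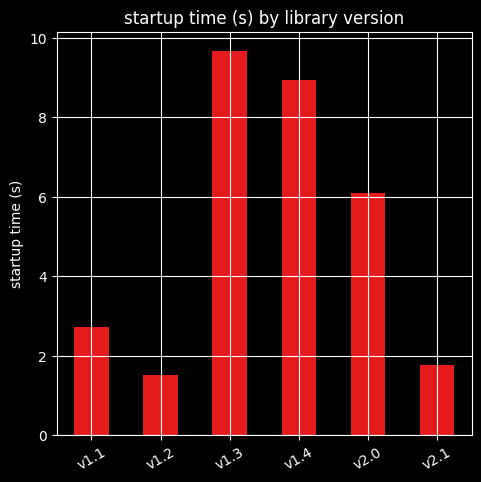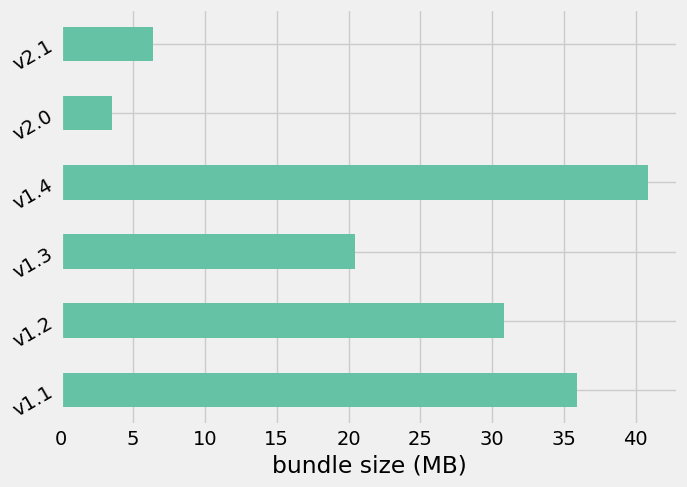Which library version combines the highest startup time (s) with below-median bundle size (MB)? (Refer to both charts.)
v1.3

Chart 2 median bundle size (MB) ≈ 25; below-median library versions: v1.3, v2.0, v2.1. Among those, v1.3 has the highest startup time (s) (≈ 10).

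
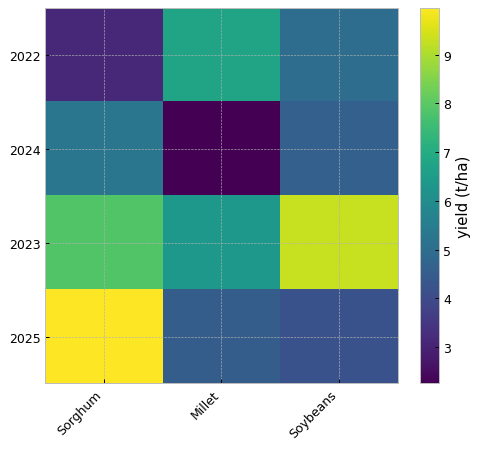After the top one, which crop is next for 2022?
Top 3 for 2022: Millet ≈ 7, Soybeans ≈ 5, Sorghum ≈ 3.

Soybeans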